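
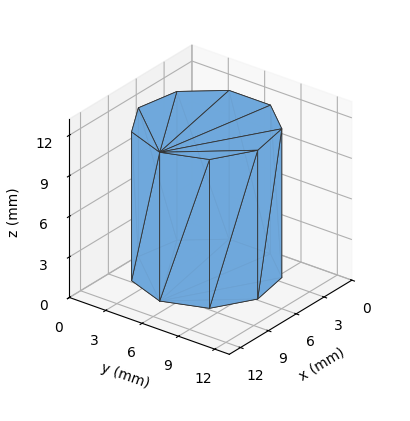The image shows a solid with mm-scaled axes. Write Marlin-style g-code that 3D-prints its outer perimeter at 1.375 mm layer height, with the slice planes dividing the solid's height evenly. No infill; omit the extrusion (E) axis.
Reading the render: the shape is a regular 9-sided prism (a cylinder approximated with 9 flat sides), circumscribed radius ≈ 5 mm, height ≈ 11 mm (dimensions read to the nearest mm from the axis ticks). For the g-code, the solid's height is divided into equal slices at the stated Δz and each level perimeter traced with G1 moves after a G0 lift.

; perimeter-only toolpath
G21 ; units = mm
G90 ; absolute positioning
G28 ; home
; layer 1
G0 Z1.375
G0 X10.000 Y5.000
G1 X8.830 Y8.214
G1 X5.868 Y9.924
G1 X2.500 Y9.330
G1 X0.302 Y6.710
G1 X0.302 Y3.290
G1 X2.500 Y0.670
G1 X5.868 Y0.076
G1 X8.830 Y1.786
G1 X10.000 Y5.000
; layer 2
G0 Z2.750
G0 X10.000 Y5.000
G1 X8.830 Y8.214
G1 X5.868 Y9.924
G1 X2.500 Y9.330
G1 X0.302 Y6.710
G1 X0.302 Y3.290
G1 X2.500 Y0.670
G1 X5.868 Y0.076
G1 X8.830 Y1.786
G1 X10.000 Y5.000
; layer 3
G0 Z4.125
G0 X10.000 Y5.000
G1 X8.830 Y8.214
G1 X5.868 Y9.924
G1 X2.500 Y9.330
G1 X0.302 Y6.710
G1 X0.302 Y3.290
G1 X2.500 Y0.670
G1 X5.868 Y0.076
G1 X8.830 Y1.786
G1 X10.000 Y5.000
; layer 4
G0 Z5.500
G0 X10.000 Y5.000
G1 X8.830 Y8.214
G1 X5.868 Y9.924
G1 X2.500 Y9.330
G1 X0.302 Y6.710
G1 X0.302 Y3.290
G1 X2.500 Y0.670
G1 X5.868 Y0.076
G1 X8.830 Y1.786
G1 X10.000 Y5.000
; layer 5
G0 Z6.875
G0 X10.000 Y5.000
G1 X8.830 Y8.214
G1 X5.868 Y9.924
G1 X2.500 Y9.330
G1 X0.302 Y6.710
G1 X0.302 Y3.290
G1 X2.500 Y0.670
G1 X5.868 Y0.076
G1 X8.830 Y1.786
G1 X10.000 Y5.000
; layer 6
G0 Z8.250
G0 X10.000 Y5.000
G1 X8.830 Y8.214
G1 X5.868 Y9.924
G1 X2.500 Y9.330
G1 X0.302 Y6.710
G1 X0.302 Y3.290
G1 X2.500 Y0.670
G1 X5.868 Y0.076
G1 X8.830 Y1.786
G1 X10.000 Y5.000
; layer 7
G0 Z9.625
G0 X10.000 Y5.000
G1 X8.830 Y8.214
G1 X5.868 Y9.924
G1 X2.500 Y9.330
G1 X0.302 Y6.710
G1 X0.302 Y3.290
G1 X2.500 Y0.670
G1 X5.868 Y0.076
G1 X8.830 Y1.786
G1 X10.000 Y5.000
; layer 8
G0 Z11.000
G0 X10.000 Y5.000
G1 X8.830 Y8.214
G1 X5.868 Y9.924
G1 X2.500 Y9.330
G1 X0.302 Y6.710
G1 X0.302 Y3.290
G1 X2.500 Y0.670
G1 X5.868 Y0.076
G1 X8.830 Y1.786
G1 X10.000 Y5.000
M2 ; end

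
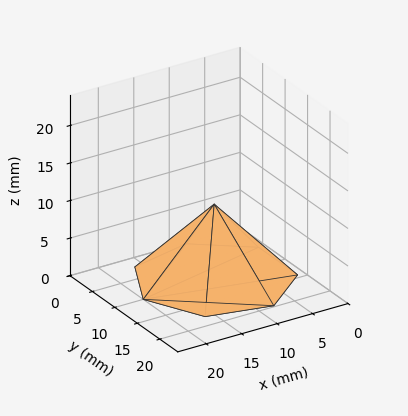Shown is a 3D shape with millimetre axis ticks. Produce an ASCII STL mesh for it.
Reading the render: the shape is a regular 7-sided pyramid, base circumscribed radius ≈ 10 mm, apex at z ≈ 10 mm (dimensions read to the nearest mm from the axis ticks). For the STL, each face is triangulated and given an outward normal.

solid part
  facet normal 0.0000 0.0000 -1.0000
    outer loop
      vertex 7.77 19.75 0.00
      vertex 16.23 17.82 0.00
      vertex 20.00 10.00 0.00
    endloop
  endfacet
  facet normal 0.0000 0.0000 -1.0000
    outer loop
      vertex 0.99 14.34 0.00
      vertex 7.77 19.75 0.00
      vertex 20.00 10.00 0.00
    endloop
  endfacet
  facet normal 0.0000 0.0000 -1.0000
    outer loop
      vertex 0.99 5.66 0.00
      vertex 0.99 14.34 0.00
      vertex 20.00 10.00 0.00
    endloop
  endfacet
  facet normal 0.0000 0.0000 -1.0000
    outer loop
      vertex 7.77 0.25 0.00
      vertex 0.99 5.66 0.00
      vertex 20.00 10.00 0.00
    endloop
  endfacet
  facet normal 0.0000 0.0000 -1.0000
    outer loop
      vertex 16.23 2.18 0.00
      vertex 7.77 0.25 0.00
      vertex 20.00 10.00 0.00
    endloop
  endfacet
  facet normal 0.6693 0.3227 0.6693
    outer loop
      vertex 20.00 10.00 0.00
      vertex 16.23 17.82 0.00
      vertex 10.00 10.00 10.00
    endloop
  endfacet
  facet normal 0.1652 0.7243 0.6694
    outer loop
      vertex 16.23 17.82 0.00
      vertex 7.77 19.75 0.00
      vertex 10.00 10.00 10.00
    endloop
  endfacet
  facet normal -0.4633 0.5807 0.6695
    outer loop
      vertex 7.77 19.75 0.00
      vertex 0.99 14.34 0.00
      vertex 10.00 10.00 10.00
    endloop
  endfacet
  facet normal -0.7429 0.0000 0.6694
    outer loop
      vertex 0.99 14.34 0.00
      vertex 0.99 5.66 0.00
      vertex 10.00 10.00 10.00
    endloop
  endfacet
  facet normal -0.4633 -0.5807 0.6695
    outer loop
      vertex 0.99 5.66 0.00
      vertex 7.77 0.25 0.00
      vertex 10.00 10.00 10.00
    endloop
  endfacet
  facet normal 0.1652 -0.7243 0.6694
    outer loop
      vertex 7.77 0.25 0.00
      vertex 16.23 2.18 0.00
      vertex 10.00 10.00 10.00
    endloop
  endfacet
  facet normal 0.6693 -0.3227 0.6693
    outer loop
      vertex 16.23 2.18 0.00
      vertex 20.00 10.00 0.00
      vertex 10.00 10.00 10.00
    endloop
  endfacet
endsolid part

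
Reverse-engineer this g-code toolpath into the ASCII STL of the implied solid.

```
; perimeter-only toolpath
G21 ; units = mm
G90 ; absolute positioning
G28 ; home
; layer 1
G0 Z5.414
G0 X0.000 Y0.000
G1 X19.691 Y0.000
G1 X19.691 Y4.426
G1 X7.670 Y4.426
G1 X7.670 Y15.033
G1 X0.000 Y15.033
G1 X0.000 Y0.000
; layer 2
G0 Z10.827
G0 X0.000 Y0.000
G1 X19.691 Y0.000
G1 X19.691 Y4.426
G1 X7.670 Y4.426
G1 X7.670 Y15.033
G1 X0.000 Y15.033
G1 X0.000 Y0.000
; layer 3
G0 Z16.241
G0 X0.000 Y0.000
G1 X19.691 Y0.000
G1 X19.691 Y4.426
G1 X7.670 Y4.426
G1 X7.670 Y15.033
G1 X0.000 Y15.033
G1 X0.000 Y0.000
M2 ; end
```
solid part
  facet normal 0.0000 0.0000 -1.0000
    outer loop
      vertex 19.691 4.426 0.000
      vertex 19.691 0.000 0.000
      vertex 0.000 0.000 0.000
    endloop
  endfacet
  facet normal 0.0000 0.0000 -1.0000
    outer loop
      vertex 7.670 4.426 0.000
      vertex 19.691 4.426 0.000
      vertex 0.000 0.000 0.000
    endloop
  endfacet
  facet normal 0.0000 0.0000 -1.0000
    outer loop
      vertex 7.670 15.033 0.000
      vertex 7.670 4.426 0.000
      vertex 0.000 0.000 0.000
    endloop
  endfacet
  facet normal 0.0000 0.0000 -1.0000
    outer loop
      vertex 0.000 15.033 0.000
      vertex 7.670 15.033 0.000
      vertex 0.000 0.000 0.000
    endloop
  endfacet
  facet normal 0.0000 0.0000 1.0000
    outer loop
      vertex 0.000 0.000 16.241
      vertex 19.691 0.000 16.241
      vertex 19.691 4.426 16.241
    endloop
  endfacet
  facet normal 0.0000 0.0000 1.0000
    outer loop
      vertex 0.000 0.000 16.241
      vertex 19.691 4.426 16.241
      vertex 7.670 4.426 16.241
    endloop
  endfacet
  facet normal 0.0000 0.0000 1.0000
    outer loop
      vertex 0.000 0.000 16.241
      vertex 7.670 4.426 16.241
      vertex 7.670 15.033 16.241
    endloop
  endfacet
  facet normal 0.0000 0.0000 1.0000
    outer loop
      vertex 0.000 0.000 16.241
      vertex 7.670 15.033 16.241
      vertex 0.000 15.033 16.241
    endloop
  endfacet
  facet normal 0.0000 -1.0000 0.0000
    outer loop
      vertex 0.000 0.000 0.000
      vertex 19.691 0.000 0.000
      vertex 19.691 0.000 16.241
    endloop
  endfacet
  facet normal 0.0000 -1.0000 0.0000
    outer loop
      vertex 0.000 0.000 0.000
      vertex 19.691 0.000 16.241
      vertex 0.000 0.000 16.241
    endloop
  endfacet
  facet normal 1.0000 0.0000 0.0000
    outer loop
      vertex 19.691 0.000 0.000
      vertex 19.691 4.426 0.000
      vertex 19.691 4.426 16.241
    endloop
  endfacet
  facet normal 1.0000 0.0000 0.0000
    outer loop
      vertex 19.691 0.000 0.000
      vertex 19.691 4.426 16.241
      vertex 19.691 0.000 16.241
    endloop
  endfacet
  facet normal 0.0000 1.0000 0.0000
    outer loop
      vertex 19.691 4.426 0.000
      vertex 7.670 4.426 0.000
      vertex 7.670 4.426 16.241
    endloop
  endfacet
  facet normal 0.0000 1.0000 0.0000
    outer loop
      vertex 19.691 4.426 0.000
      vertex 7.670 4.426 16.241
      vertex 19.691 4.426 16.241
    endloop
  endfacet
  facet normal 1.0000 0.0000 0.0000
    outer loop
      vertex 7.670 4.426 0.000
      vertex 7.670 15.033 0.000
      vertex 7.670 15.033 16.241
    endloop
  endfacet
  facet normal 1.0000 0.0000 0.0000
    outer loop
      vertex 7.670 4.426 0.000
      vertex 7.670 15.033 16.241
      vertex 7.670 4.426 16.241
    endloop
  endfacet
  facet normal 0.0000 1.0000 0.0000
    outer loop
      vertex 7.670 15.033 0.000
      vertex 0.000 15.033 0.000
      vertex 0.000 15.033 16.241
    endloop
  endfacet
  facet normal 0.0000 1.0000 0.0000
    outer loop
      vertex 7.670 15.033 0.000
      vertex 0.000 15.033 16.241
      vertex 7.670 15.033 16.241
    endloop
  endfacet
  facet normal -1.0000 0.0000 0.0000
    outer loop
      vertex 0.000 15.033 0.000
      vertex 0.000 0.000 0.000
      vertex 0.000 0.000 16.241
    endloop
  endfacet
  facet normal -1.0000 0.0000 0.0000
    outer loop
      vertex 0.000 15.033 0.000
      vertex 0.000 0.000 16.241
      vertex 0.000 15.033 16.241
    endloop
  endfacet
endsolid part

The G0 Z moves step by Δz≈5.414 mm. Every layer's G1 loop is the same polygon, so the solid is a straight extrusion of it from z=0 to z≈16.2. Closing with flat bottom and top caps and triangulating gives 20 facets — an L-shaped prism: outer 19.7 × 15 mm, arm thicknesses ≈ 4.43 mm (horizontal) and 7.67 mm (vertical), extruded 16.2 mm in z.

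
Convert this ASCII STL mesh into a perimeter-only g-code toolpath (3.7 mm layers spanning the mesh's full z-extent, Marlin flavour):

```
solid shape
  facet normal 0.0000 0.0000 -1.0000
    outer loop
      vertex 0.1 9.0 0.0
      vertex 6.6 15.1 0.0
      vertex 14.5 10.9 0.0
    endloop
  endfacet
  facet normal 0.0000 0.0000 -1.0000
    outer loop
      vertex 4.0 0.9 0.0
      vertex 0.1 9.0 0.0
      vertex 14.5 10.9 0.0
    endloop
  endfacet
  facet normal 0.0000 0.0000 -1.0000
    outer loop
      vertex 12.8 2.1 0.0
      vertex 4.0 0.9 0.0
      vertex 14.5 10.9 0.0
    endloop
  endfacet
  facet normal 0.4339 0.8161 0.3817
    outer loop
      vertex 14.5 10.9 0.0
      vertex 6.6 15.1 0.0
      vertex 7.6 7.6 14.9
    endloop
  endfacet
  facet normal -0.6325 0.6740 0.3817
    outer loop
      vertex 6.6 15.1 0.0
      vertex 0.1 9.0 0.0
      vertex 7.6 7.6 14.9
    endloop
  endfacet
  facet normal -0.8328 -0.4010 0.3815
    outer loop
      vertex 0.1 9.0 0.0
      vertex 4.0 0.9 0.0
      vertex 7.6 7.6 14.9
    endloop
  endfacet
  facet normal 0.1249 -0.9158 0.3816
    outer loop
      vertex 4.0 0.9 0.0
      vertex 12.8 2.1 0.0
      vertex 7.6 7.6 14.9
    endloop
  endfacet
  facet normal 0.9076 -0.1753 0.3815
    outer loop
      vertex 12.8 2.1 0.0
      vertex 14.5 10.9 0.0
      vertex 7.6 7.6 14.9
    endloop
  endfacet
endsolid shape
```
; perimeter-only toolpath
G21 ; units = mm
G90 ; absolute positioning
G28 ; home
; layer 1
G0 Z3.7
G0 X12.8 Y10.1
G1 X6.8 Y13.2
G1 X2.0 Y8.7
G1 X4.9 Y2.6
G1 X11.5 Y3.5
G1 X12.8 Y10.1
; layer 2
G0 Z7.5
G0 X11.1 Y9.2
G1 X7.1 Y11.3
G1 X3.8 Y8.3
G1 X5.8 Y4.2
G1 X10.2 Y4.8
G1 X11.1 Y9.2
; layer 3
G0 Z11.2
G0 X9.3 Y8.4
G1 X7.3 Y9.5
G1 X5.7 Y7.9
G1 X6.7 Y5.9
G1 X8.9 Y6.2
G1 X9.3 Y8.4
M2 ; end

The solid is a regular 5-sided pyramid, base circumscribed radius ≈ 7.6 mm, apex at z ≈ 14.9 mm. Slicing at Δz = 3.7 mm — 4 equal slices spanning the solid's height, so layer i sits at z = i·h/4 — gives 3 non-empty perimeters. Each is a 5-segment closed polygon; G0 lifts to the layer z and rapids to the start vertex, then G1 traces the edges. The cross-section shrinks linearly with z (the slice at the apex is degenerate and omitted).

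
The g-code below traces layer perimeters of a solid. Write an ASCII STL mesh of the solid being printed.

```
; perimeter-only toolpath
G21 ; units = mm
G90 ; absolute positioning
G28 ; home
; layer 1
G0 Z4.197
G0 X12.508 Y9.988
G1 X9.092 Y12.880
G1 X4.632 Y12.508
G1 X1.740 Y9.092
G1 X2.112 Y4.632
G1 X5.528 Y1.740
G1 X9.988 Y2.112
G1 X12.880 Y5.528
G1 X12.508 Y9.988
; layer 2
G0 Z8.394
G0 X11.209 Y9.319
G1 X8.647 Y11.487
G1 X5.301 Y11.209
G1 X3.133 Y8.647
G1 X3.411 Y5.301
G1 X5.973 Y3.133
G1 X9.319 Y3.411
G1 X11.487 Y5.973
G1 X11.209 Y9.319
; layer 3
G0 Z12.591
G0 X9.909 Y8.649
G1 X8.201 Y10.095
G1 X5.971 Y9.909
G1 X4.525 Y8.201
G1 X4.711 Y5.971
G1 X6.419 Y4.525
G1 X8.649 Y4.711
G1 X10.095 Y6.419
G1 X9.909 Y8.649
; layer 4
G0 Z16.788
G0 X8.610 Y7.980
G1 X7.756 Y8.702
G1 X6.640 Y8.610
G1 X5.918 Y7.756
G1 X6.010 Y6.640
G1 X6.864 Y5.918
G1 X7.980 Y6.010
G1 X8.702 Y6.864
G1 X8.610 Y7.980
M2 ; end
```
solid part
  facet normal 0.0000 0.0000 -1.0000
    outer loop
      vertex 3.962 13.808 0.000
      vertex 9.538 14.272 0.000
      vertex 13.808 10.658 0.000
    endloop
  endfacet
  facet normal 0.0000 0.0000 -1.0000
    outer loop
      vertex 0.348 9.538 0.000
      vertex 3.962 13.808 0.000
      vertex 13.808 10.658 0.000
    endloop
  endfacet
  facet normal 0.0000 0.0000 -1.0000
    outer loop
      vertex 0.812 3.962 0.000
      vertex 0.348 9.538 0.000
      vertex 13.808 10.658 0.000
    endloop
  endfacet
  facet normal 0.0000 0.0000 -1.0000
    outer loop
      vertex 5.082 0.348 0.000
      vertex 0.812 3.962 0.000
      vertex 13.808 10.658 0.000
    endloop
  endfacet
  facet normal 0.0000 0.0000 -1.0000
    outer loop
      vertex 10.658 0.812 0.000
      vertex 5.082 0.348 0.000
      vertex 13.808 10.658 0.000
    endloop
  endfacet
  facet normal 0.0000 0.0000 -1.0000
    outer loop
      vertex 14.272 5.082 0.000
      vertex 10.658 0.812 0.000
      vertex 13.808 10.658 0.000
    endloop
  endfacet
  facet normal 0.6150 0.7266 0.3064
    outer loop
      vertex 13.808 10.658 0.000
      vertex 9.538 14.272 0.000
      vertex 7.310 7.310 20.985
    endloop
  endfacet
  facet normal -0.0789 0.9486 0.3063
    outer loop
      vertex 9.538 14.272 0.000
      vertex 3.962 13.808 0.000
      vertex 7.310 7.310 20.985
    endloop
  endfacet
  facet normal -0.7266 0.6150 0.3064
    outer loop
      vertex 3.962 13.808 0.000
      vertex 0.348 9.538 0.000
      vertex 7.310 7.310 20.985
    endloop
  endfacet
  facet normal -0.9486 -0.0789 0.3063
    outer loop
      vertex 0.348 9.538 0.000
      vertex 0.812 3.962 0.000
      vertex 7.310 7.310 20.985
    endloop
  endfacet
  facet normal -0.6150 -0.7266 0.3064
    outer loop
      vertex 0.812 3.962 0.000
      vertex 5.082 0.348 0.000
      vertex 7.310 7.310 20.985
    endloop
  endfacet
  facet normal 0.0789 -0.9486 0.3063
    outer loop
      vertex 5.082 0.348 0.000
      vertex 10.658 0.812 0.000
      vertex 7.310 7.310 20.985
    endloop
  endfacet
  facet normal 0.7266 -0.6150 0.3064
    outer loop
      vertex 10.658 0.812 0.000
      vertex 14.272 5.082 0.000
      vertex 7.310 7.310 20.985
    endloop
  endfacet
  facet normal 0.9486 0.0789 0.3063
    outer loop
      vertex 14.272 5.082 0.000
      vertex 13.808 10.658 0.000
      vertex 7.310 7.310 20.985
    endloop
  endfacet
endsolid part

The G0 Z moves step by Δz≈4.197 mm. The G1 loops shrink linearly with z, so the solid tapers from its base footprint up to z≈21. Closing with a flat bottom cap and the tapered top and triangulating gives 14 facets — a regular 8-sided pyramid, base circumscribed radius ≈ 7.31 mm, apex at z ≈ 21 mm.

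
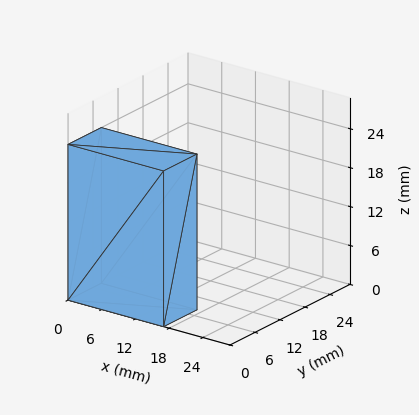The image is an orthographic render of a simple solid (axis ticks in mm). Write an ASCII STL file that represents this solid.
Reading the render: the shape is a rectangular box, roughly 17 × 8 mm footprint and 24 mm tall (dimensions read to the nearest mm from the axis ticks). For the STL, each face is triangulated and given an outward normal.

solid part
  facet normal 0.0000 0.0000 -1.0000
    outer loop
      vertex 17.00 8.00 0.00
      vertex 17.00 0.00 0.00
      vertex 0.00 0.00 0.00
    endloop
  endfacet
  facet normal 0.0000 0.0000 -1.0000
    outer loop
      vertex 0.00 8.00 0.00
      vertex 17.00 8.00 0.00
      vertex 0.00 0.00 0.00
    endloop
  endfacet
  facet normal 0.0000 0.0000 1.0000
    outer loop
      vertex 0.00 0.00 24.00
      vertex 17.00 0.00 24.00
      vertex 17.00 8.00 24.00
    endloop
  endfacet
  facet normal 0.0000 0.0000 1.0000
    outer loop
      vertex 0.00 0.00 24.00
      vertex 17.00 8.00 24.00
      vertex 0.00 8.00 24.00
    endloop
  endfacet
  facet normal 0.0000 -1.0000 0.0000
    outer loop
      vertex 0.00 0.00 0.00
      vertex 17.00 0.00 0.00
      vertex 17.00 0.00 24.00
    endloop
  endfacet
  facet normal 0.0000 -1.0000 0.0000
    outer loop
      vertex 0.00 0.00 0.00
      vertex 17.00 0.00 24.00
      vertex 0.00 0.00 24.00
    endloop
  endfacet
  facet normal 0.0000 1.0000 0.0000
    outer loop
      vertex 17.00 8.00 24.00
      vertex 17.00 8.00 0.00
      vertex 0.00 8.00 0.00
    endloop
  endfacet
  facet normal 0.0000 1.0000 0.0000
    outer loop
      vertex 0.00 8.00 24.00
      vertex 17.00 8.00 24.00
      vertex 0.00 8.00 0.00
    endloop
  endfacet
  facet normal -1.0000 0.0000 0.0000
    outer loop
      vertex 0.00 8.00 24.00
      vertex 0.00 8.00 0.00
      vertex 0.00 0.00 0.00
    endloop
  endfacet
  facet normal -1.0000 0.0000 0.0000
    outer loop
      vertex 0.00 0.00 24.00
      vertex 0.00 8.00 24.00
      vertex 0.00 0.00 0.00
    endloop
  endfacet
  facet normal 1.0000 0.0000 0.0000
    outer loop
      vertex 17.00 0.00 0.00
      vertex 17.00 8.00 0.00
      vertex 17.00 8.00 24.00
    endloop
  endfacet
  facet normal 1.0000 0.0000 0.0000
    outer loop
      vertex 17.00 0.00 0.00
      vertex 17.00 8.00 24.00
      vertex 17.00 0.00 24.00
    endloop
  endfacet
endsolid part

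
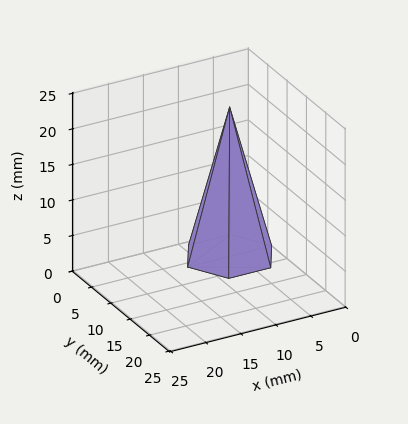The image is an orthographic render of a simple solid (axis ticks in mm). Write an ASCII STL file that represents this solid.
Reading the render: the shape is a regular 6-sided pyramid, base circumscribed radius ≈ 6 mm, apex at z ≈ 21 mm (dimensions read to the nearest mm from the axis ticks). For the STL, each face is triangulated and given an outward normal.

solid part
  facet normal 0.0000 0.0000 -1.0000
    outer loop
      vertex 3.000 11.196 0.000
      vertex 9.000 11.196 0.000
      vertex 12.000 6.000 0.000
    endloop
  endfacet
  facet normal 0.0000 0.0000 -1.0000
    outer loop
      vertex 0.000 6.000 0.000
      vertex 3.000 11.196 0.000
      vertex 12.000 6.000 0.000
    endloop
  endfacet
  facet normal 0.0000 0.0000 -1.0000
    outer loop
      vertex 3.000 0.804 0.000
      vertex 0.000 6.000 0.000
      vertex 12.000 6.000 0.000
    endloop
  endfacet
  facet normal 0.0000 0.0000 -1.0000
    outer loop
      vertex 9.000 0.804 0.000
      vertex 3.000 0.804 0.000
      vertex 12.000 6.000 0.000
    endloop
  endfacet
  facet normal 0.8407 0.4854 0.2402
    outer loop
      vertex 12.000 6.000 0.000
      vertex 9.000 11.196 0.000
      vertex 6.000 6.000 21.000
    endloop
  endfacet
  facet normal 0.0000 0.9707 0.2402
    outer loop
      vertex 9.000 11.196 0.000
      vertex 3.000 11.196 0.000
      vertex 6.000 6.000 21.000
    endloop
  endfacet
  facet normal -0.8407 0.4854 0.2402
    outer loop
      vertex 3.000 11.196 0.000
      vertex 0.000 6.000 0.000
      vertex 6.000 6.000 21.000
    endloop
  endfacet
  facet normal -0.8407 -0.4854 0.2402
    outer loop
      vertex 0.000 6.000 0.000
      vertex 3.000 0.804 0.000
      vertex 6.000 6.000 21.000
    endloop
  endfacet
  facet normal 0.0000 -0.9707 0.2402
    outer loop
      vertex 3.000 0.804 0.000
      vertex 9.000 0.804 0.000
      vertex 6.000 6.000 21.000
    endloop
  endfacet
  facet normal 0.8407 -0.4854 0.2402
    outer loop
      vertex 9.000 0.804 0.000
      vertex 12.000 6.000 0.000
      vertex 6.000 6.000 21.000
    endloop
  endfacet
endsolid part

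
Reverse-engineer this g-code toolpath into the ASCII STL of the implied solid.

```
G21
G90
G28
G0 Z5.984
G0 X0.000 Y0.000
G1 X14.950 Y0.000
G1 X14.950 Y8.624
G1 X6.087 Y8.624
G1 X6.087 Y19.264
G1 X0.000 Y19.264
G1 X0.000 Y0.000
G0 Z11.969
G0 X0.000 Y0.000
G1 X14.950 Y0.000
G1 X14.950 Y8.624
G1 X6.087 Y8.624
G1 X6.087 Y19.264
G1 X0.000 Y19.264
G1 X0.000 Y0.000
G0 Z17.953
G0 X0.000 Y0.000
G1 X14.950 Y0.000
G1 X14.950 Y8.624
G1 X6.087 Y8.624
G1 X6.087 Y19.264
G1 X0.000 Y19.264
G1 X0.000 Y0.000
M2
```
solid part
  facet normal 0.0000 0.0000 -1.0000
    outer loop
      vertex 14.950 8.624 0.000
      vertex 14.950 0.000 0.000
      vertex 0.000 0.000 0.000
    endloop
  endfacet
  facet normal 0.0000 0.0000 -1.0000
    outer loop
      vertex 6.087 8.624 0.000
      vertex 14.950 8.624 0.000
      vertex 0.000 0.000 0.000
    endloop
  endfacet
  facet normal 0.0000 0.0000 -1.0000
    outer loop
      vertex 6.087 19.264 0.000
      vertex 6.087 8.624 0.000
      vertex 0.000 0.000 0.000
    endloop
  endfacet
  facet normal 0.0000 0.0000 -1.0000
    outer loop
      vertex 0.000 19.264 0.000
      vertex 6.087 19.264 0.000
      vertex 0.000 0.000 0.000
    endloop
  endfacet
  facet normal 0.0000 0.0000 1.0000
    outer loop
      vertex 0.000 0.000 17.953
      vertex 14.950 0.000 17.953
      vertex 14.950 8.624 17.953
    endloop
  endfacet
  facet normal 0.0000 0.0000 1.0000
    outer loop
      vertex 0.000 0.000 17.953
      vertex 14.950 8.624 17.953
      vertex 6.087 8.624 17.953
    endloop
  endfacet
  facet normal 0.0000 0.0000 1.0000
    outer loop
      vertex 0.000 0.000 17.953
      vertex 6.087 8.624 17.953
      vertex 6.087 19.264 17.953
    endloop
  endfacet
  facet normal 0.0000 0.0000 1.0000
    outer loop
      vertex 0.000 0.000 17.953
      vertex 6.087 19.264 17.953
      vertex 0.000 19.264 17.953
    endloop
  endfacet
  facet normal 0.0000 -1.0000 0.0000
    outer loop
      vertex 0.000 0.000 0.000
      vertex 14.950 0.000 0.000
      vertex 14.950 0.000 17.953
    endloop
  endfacet
  facet normal 0.0000 -1.0000 0.0000
    outer loop
      vertex 0.000 0.000 0.000
      vertex 14.950 0.000 17.953
      vertex 0.000 0.000 17.953
    endloop
  endfacet
  facet normal 1.0000 0.0000 0.0000
    outer loop
      vertex 14.950 0.000 0.000
      vertex 14.950 8.624 0.000
      vertex 14.950 8.624 17.953
    endloop
  endfacet
  facet normal 1.0000 0.0000 0.0000
    outer loop
      vertex 14.950 0.000 0.000
      vertex 14.950 8.624 17.953
      vertex 14.950 0.000 17.953
    endloop
  endfacet
  facet normal 0.0000 1.0000 0.0000
    outer loop
      vertex 14.950 8.624 0.000
      vertex 6.087 8.624 0.000
      vertex 6.087 8.624 17.953
    endloop
  endfacet
  facet normal 0.0000 1.0000 0.0000
    outer loop
      vertex 14.950 8.624 0.000
      vertex 6.087 8.624 17.953
      vertex 14.950 8.624 17.953
    endloop
  endfacet
  facet normal 1.0000 0.0000 0.0000
    outer loop
      vertex 6.087 8.624 0.000
      vertex 6.087 19.264 0.000
      vertex 6.087 19.264 17.953
    endloop
  endfacet
  facet normal 1.0000 0.0000 0.0000
    outer loop
      vertex 6.087 8.624 0.000
      vertex 6.087 19.264 17.953
      vertex 6.087 8.624 17.953
    endloop
  endfacet
  facet normal 0.0000 1.0000 0.0000
    outer loop
      vertex 6.087 19.264 0.000
      vertex 0.000 19.264 0.000
      vertex 0.000 19.264 17.953
    endloop
  endfacet
  facet normal 0.0000 1.0000 0.0000
    outer loop
      vertex 6.087 19.264 0.000
      vertex 0.000 19.264 17.953
      vertex 6.087 19.264 17.953
    endloop
  endfacet
  facet normal -1.0000 0.0000 0.0000
    outer loop
      vertex 0.000 19.264 0.000
      vertex 0.000 0.000 0.000
      vertex 0.000 0.000 17.953
    endloop
  endfacet
  facet normal -1.0000 0.0000 0.0000
    outer loop
      vertex 0.000 19.264 0.000
      vertex 0.000 0.000 17.953
      vertex 0.000 19.264 17.953
    endloop
  endfacet
endsolid part

The G0 Z moves step by Δz≈5.984 mm. Every layer's G1 loop is the same polygon, so the solid is a straight extrusion of it from z=0 to z≈18. Closing with flat bottom and top caps and triangulating gives 20 facets — an L-shaped prism: outer 14.9 × 19.3 mm, arm thicknesses ≈ 8.62 mm (horizontal) and 6.09 mm (vertical), extruded 18 mm in z.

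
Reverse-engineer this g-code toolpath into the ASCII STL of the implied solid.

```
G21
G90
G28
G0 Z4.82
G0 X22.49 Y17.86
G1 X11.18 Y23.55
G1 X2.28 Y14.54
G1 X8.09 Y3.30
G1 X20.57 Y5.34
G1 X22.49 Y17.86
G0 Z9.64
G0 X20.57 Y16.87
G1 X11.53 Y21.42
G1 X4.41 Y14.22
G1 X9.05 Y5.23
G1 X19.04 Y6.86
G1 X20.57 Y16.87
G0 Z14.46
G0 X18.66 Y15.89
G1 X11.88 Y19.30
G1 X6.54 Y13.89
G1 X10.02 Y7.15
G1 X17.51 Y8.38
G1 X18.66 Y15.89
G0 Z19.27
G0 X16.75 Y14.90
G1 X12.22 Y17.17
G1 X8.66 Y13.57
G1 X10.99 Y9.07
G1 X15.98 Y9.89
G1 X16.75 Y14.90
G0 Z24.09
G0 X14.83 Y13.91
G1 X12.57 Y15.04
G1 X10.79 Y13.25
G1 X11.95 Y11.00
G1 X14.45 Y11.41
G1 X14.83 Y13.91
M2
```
solid part
  facet normal 0.0000 0.0000 -1.0000
    outer loop
      vertex 0.15 14.87 0.00
      vertex 10.83 25.67 0.00
      vertex 24.40 18.85 0.00
    endloop
  endfacet
  facet normal 0.0000 0.0000 -1.0000
    outer loop
      vertex 7.12 1.38 0.00
      vertex 0.15 14.87 0.00
      vertex 24.40 18.85 0.00
    endloop
  endfacet
  facet normal 0.0000 0.0000 -1.0000
    outer loop
      vertex 22.10 3.83 0.00
      vertex 7.12 1.38 0.00
      vertex 24.40 18.85 0.00
    endloop
  endfacet
  facet normal 0.4223 0.8403 0.3400
    outer loop
      vertex 24.40 18.85 0.00
      vertex 10.83 25.67 0.00
      vertex 12.92 12.92 28.91
    endloop
  endfacet
  facet normal -0.6687 0.6613 0.3400
    outer loop
      vertex 10.83 25.67 0.00
      vertex 0.15 14.87 0.00
      vertex 12.92 12.92 28.91
    endloop
  endfacet
  facet normal -0.8355 -0.4317 0.3399
    outer loop
      vertex 0.15 14.87 0.00
      vertex 7.12 1.38 0.00
      vertex 12.92 12.92 28.91
    endloop
  endfacet
  facet normal 0.1518 -0.9281 0.3400
    outer loop
      vertex 7.12 1.38 0.00
      vertex 22.10 3.83 0.00
      vertex 12.92 12.92 28.91
    endloop
  endfacet
  facet normal 0.9296 -0.1424 0.3399
    outer loop
      vertex 22.10 3.83 0.00
      vertex 24.40 18.85 0.00
      vertex 12.92 12.92 28.91
    endloop
  endfacet
endsolid part

The G0 Z moves step by Δz≈4.82 mm. The G1 loops shrink linearly with z, so the solid tapers from its base footprint up to z≈28.9. Closing with a flat bottom cap and the tapered top and triangulating gives 8 facets — a regular 5-sided pyramid, base circumscribed radius ≈ 12.9 mm, apex at z ≈ 28.9 mm.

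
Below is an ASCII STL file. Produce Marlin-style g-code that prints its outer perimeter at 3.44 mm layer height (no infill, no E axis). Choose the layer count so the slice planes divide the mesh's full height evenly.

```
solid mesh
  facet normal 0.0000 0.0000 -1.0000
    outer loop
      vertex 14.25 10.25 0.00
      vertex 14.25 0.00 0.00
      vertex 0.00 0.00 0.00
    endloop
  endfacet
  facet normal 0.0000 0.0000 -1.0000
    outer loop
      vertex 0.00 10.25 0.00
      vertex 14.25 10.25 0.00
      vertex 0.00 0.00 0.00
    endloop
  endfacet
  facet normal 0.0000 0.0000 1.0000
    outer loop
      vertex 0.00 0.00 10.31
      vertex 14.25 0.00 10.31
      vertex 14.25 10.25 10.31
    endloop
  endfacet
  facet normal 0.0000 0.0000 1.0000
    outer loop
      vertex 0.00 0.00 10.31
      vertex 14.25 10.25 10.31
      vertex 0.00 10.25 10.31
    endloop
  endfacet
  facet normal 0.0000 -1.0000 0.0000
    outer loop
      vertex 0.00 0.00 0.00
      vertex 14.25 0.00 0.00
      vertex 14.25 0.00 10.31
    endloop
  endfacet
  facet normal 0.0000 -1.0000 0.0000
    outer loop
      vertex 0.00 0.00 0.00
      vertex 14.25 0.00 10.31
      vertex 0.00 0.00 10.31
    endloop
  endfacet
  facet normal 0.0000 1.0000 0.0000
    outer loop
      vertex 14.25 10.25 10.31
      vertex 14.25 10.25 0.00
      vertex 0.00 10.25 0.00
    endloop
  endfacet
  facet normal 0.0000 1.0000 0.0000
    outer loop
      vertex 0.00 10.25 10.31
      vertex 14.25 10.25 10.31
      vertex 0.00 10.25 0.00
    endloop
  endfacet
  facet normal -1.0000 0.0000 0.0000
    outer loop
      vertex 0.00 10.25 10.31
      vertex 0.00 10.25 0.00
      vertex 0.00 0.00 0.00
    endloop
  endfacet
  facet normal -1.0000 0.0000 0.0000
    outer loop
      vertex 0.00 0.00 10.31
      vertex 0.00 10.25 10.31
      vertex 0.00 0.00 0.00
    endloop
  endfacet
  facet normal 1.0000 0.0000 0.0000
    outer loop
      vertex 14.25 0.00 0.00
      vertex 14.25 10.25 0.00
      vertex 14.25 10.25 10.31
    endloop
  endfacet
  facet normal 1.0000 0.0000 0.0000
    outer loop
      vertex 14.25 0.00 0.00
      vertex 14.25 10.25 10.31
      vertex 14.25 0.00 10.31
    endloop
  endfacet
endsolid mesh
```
; perimeter-only toolpath
G21 ; units = mm
G90 ; absolute positioning
G28 ; home
; layer 1
G0 Z3.44
G0 X0.00 Y0.00
G1 X14.25 Y0.00
G1 X14.25 Y10.25
G1 X0.00 Y10.25
G1 X0.00 Y0.00
; layer 2
G0 Z6.87
G0 X0.00 Y0.00
G1 X14.25 Y0.00
G1 X14.25 Y10.25
G1 X0.00 Y10.25
G1 X0.00 Y0.00
; layer 3
G0 Z10.31
G0 X0.00 Y0.00
G1 X14.25 Y0.00
G1 X14.25 Y10.25
G1 X0.00 Y10.25
G1 X0.00 Y0.00
M2 ; end

The solid is a rectangular box, roughly 14.2 × 10.2 mm footprint and 10.3 mm tall. Slicing at Δz = 3.44 mm — 3 equal slices spanning the solid's height, so layer i sits at z = i·h/3 — gives 3 non-empty perimeters. Each is a 4-segment closed polygon; G0 lifts to the layer z and rapids to the start vertex, then G1 traces the edges.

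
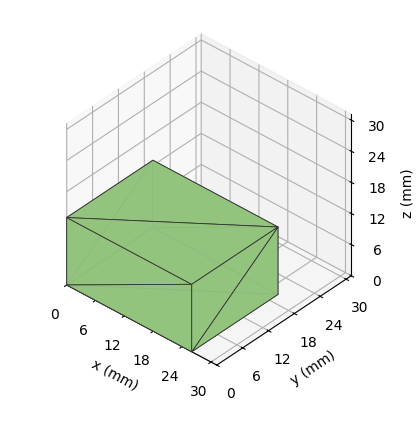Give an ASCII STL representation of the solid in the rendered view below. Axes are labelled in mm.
Reading the render: the shape is a rectangular box, roughly 26 × 20 mm footprint and 13 mm tall (dimensions read to the nearest mm from the axis ticks). For the STL, each face is triangulated and given an outward normal.

solid part
  facet normal 0.0000 0.0000 -1.0000
    outer loop
      vertex 26.0 20.0 0.0
      vertex 26.0 0.0 0.0
      vertex 0.0 0.0 0.0
    endloop
  endfacet
  facet normal 0.0000 0.0000 -1.0000
    outer loop
      vertex 0.0 20.0 0.0
      vertex 26.0 20.0 0.0
      vertex 0.0 0.0 0.0
    endloop
  endfacet
  facet normal 0.0000 0.0000 1.0000
    outer loop
      vertex 0.0 0.0 13.0
      vertex 26.0 0.0 13.0
      vertex 26.0 20.0 13.0
    endloop
  endfacet
  facet normal 0.0000 0.0000 1.0000
    outer loop
      vertex 0.0 0.0 13.0
      vertex 26.0 20.0 13.0
      vertex 0.0 20.0 13.0
    endloop
  endfacet
  facet normal 0.0000 -1.0000 0.0000
    outer loop
      vertex 0.0 0.0 0.0
      vertex 26.0 0.0 0.0
      vertex 26.0 0.0 13.0
    endloop
  endfacet
  facet normal 0.0000 -1.0000 0.0000
    outer loop
      vertex 0.0 0.0 0.0
      vertex 26.0 0.0 13.0
      vertex 0.0 0.0 13.0
    endloop
  endfacet
  facet normal 0.0000 1.0000 0.0000
    outer loop
      vertex 26.0 20.0 13.0
      vertex 26.0 20.0 0.0
      vertex 0.0 20.0 0.0
    endloop
  endfacet
  facet normal 0.0000 1.0000 0.0000
    outer loop
      vertex 0.0 20.0 13.0
      vertex 26.0 20.0 13.0
      vertex 0.0 20.0 0.0
    endloop
  endfacet
  facet normal -1.0000 0.0000 0.0000
    outer loop
      vertex 0.0 20.0 13.0
      vertex 0.0 20.0 0.0
      vertex 0.0 0.0 0.0
    endloop
  endfacet
  facet normal -1.0000 0.0000 0.0000
    outer loop
      vertex 0.0 0.0 13.0
      vertex 0.0 20.0 13.0
      vertex 0.0 0.0 0.0
    endloop
  endfacet
  facet normal 1.0000 0.0000 0.0000
    outer loop
      vertex 26.0 0.0 0.0
      vertex 26.0 20.0 0.0
      vertex 26.0 20.0 13.0
    endloop
  endfacet
  facet normal 1.0000 0.0000 0.0000
    outer loop
      vertex 26.0 0.0 0.0
      vertex 26.0 20.0 13.0
      vertex 26.0 0.0 13.0
    endloop
  endfacet
endsolid part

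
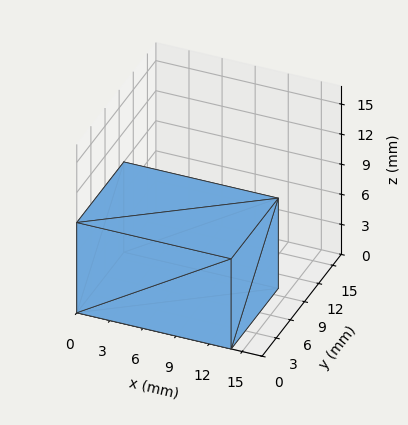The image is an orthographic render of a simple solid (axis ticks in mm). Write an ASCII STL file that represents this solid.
Reading the render: the shape is a rectangular box, roughly 14 × 10 mm footprint and 9 mm tall (dimensions read to the nearest mm from the axis ticks). For the STL, each face is triangulated and given an outward normal.

solid part
  facet normal 0.0000 0.0000 -1.0000
    outer loop
      vertex 14.000 10.000 0.000
      vertex 14.000 0.000 0.000
      vertex 0.000 0.000 0.000
    endloop
  endfacet
  facet normal 0.0000 0.0000 -1.0000
    outer loop
      vertex 0.000 10.000 0.000
      vertex 14.000 10.000 0.000
      vertex 0.000 0.000 0.000
    endloop
  endfacet
  facet normal 0.0000 0.0000 1.0000
    outer loop
      vertex 0.000 0.000 9.000
      vertex 14.000 0.000 9.000
      vertex 14.000 10.000 9.000
    endloop
  endfacet
  facet normal 0.0000 0.0000 1.0000
    outer loop
      vertex 0.000 0.000 9.000
      vertex 14.000 10.000 9.000
      vertex 0.000 10.000 9.000
    endloop
  endfacet
  facet normal 0.0000 -1.0000 0.0000
    outer loop
      vertex 0.000 0.000 0.000
      vertex 14.000 0.000 0.000
      vertex 14.000 0.000 9.000
    endloop
  endfacet
  facet normal 0.0000 -1.0000 0.0000
    outer loop
      vertex 0.000 0.000 0.000
      vertex 14.000 0.000 9.000
      vertex 0.000 0.000 9.000
    endloop
  endfacet
  facet normal 0.0000 1.0000 0.0000
    outer loop
      vertex 14.000 10.000 9.000
      vertex 14.000 10.000 0.000
      vertex 0.000 10.000 0.000
    endloop
  endfacet
  facet normal 0.0000 1.0000 0.0000
    outer loop
      vertex 0.000 10.000 9.000
      vertex 14.000 10.000 9.000
      vertex 0.000 10.000 0.000
    endloop
  endfacet
  facet normal -1.0000 0.0000 0.0000
    outer loop
      vertex 0.000 10.000 9.000
      vertex 0.000 10.000 0.000
      vertex 0.000 0.000 0.000
    endloop
  endfacet
  facet normal -1.0000 0.0000 0.0000
    outer loop
      vertex 0.000 0.000 9.000
      vertex 0.000 10.000 9.000
      vertex 0.000 0.000 0.000
    endloop
  endfacet
  facet normal 1.0000 0.0000 0.0000
    outer loop
      vertex 14.000 0.000 0.000
      vertex 14.000 10.000 0.000
      vertex 14.000 10.000 9.000
    endloop
  endfacet
  facet normal 1.0000 0.0000 0.0000
    outer loop
      vertex 14.000 0.000 0.000
      vertex 14.000 10.000 9.000
      vertex 14.000 0.000 9.000
    endloop
  endfacet
endsolid part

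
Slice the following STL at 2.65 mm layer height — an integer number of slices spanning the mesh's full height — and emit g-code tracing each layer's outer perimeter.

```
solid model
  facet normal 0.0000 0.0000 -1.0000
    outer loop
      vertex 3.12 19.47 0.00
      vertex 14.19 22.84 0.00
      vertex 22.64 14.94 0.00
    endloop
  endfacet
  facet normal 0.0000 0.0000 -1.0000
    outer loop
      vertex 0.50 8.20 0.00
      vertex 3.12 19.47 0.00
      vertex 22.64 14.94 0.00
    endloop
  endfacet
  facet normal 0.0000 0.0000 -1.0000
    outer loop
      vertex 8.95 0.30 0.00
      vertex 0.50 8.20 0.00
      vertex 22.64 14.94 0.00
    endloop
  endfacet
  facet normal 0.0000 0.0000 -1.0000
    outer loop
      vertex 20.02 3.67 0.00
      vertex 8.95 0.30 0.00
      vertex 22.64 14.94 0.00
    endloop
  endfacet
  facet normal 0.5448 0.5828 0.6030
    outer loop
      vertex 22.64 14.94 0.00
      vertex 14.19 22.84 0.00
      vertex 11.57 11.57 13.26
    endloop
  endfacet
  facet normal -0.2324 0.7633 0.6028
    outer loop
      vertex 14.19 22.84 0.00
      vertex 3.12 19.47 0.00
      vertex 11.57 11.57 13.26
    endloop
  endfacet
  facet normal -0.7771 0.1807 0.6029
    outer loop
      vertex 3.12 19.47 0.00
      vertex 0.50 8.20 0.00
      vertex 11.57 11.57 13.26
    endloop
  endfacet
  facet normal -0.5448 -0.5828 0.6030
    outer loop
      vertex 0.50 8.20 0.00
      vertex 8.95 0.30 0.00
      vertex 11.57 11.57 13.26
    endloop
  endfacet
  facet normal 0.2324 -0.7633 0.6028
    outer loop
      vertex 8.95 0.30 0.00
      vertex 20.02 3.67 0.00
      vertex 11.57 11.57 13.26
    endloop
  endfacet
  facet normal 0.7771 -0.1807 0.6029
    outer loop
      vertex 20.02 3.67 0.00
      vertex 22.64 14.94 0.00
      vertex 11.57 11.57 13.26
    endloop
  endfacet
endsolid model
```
; perimeter-only toolpath
G21 ; units = mm
G90 ; absolute positioning
G28 ; home
; layer 1
G0 Z2.65
G0 X20.43 Y14.27
G1 X13.67 Y20.59
G1 X4.81 Y17.89
G1 X2.71 Y8.87
G1 X9.47 Y2.55
G1 X18.33 Y5.25
G1 X20.43 Y14.27
; layer 2
G0 Z5.30
G0 X18.21 Y13.59
G1 X13.14 Y18.33
G1 X6.50 Y16.31
G1 X4.93 Y9.55
G1 X10.00 Y4.81
G1 X16.64 Y6.83
G1 X18.21 Y13.59
; layer 3
G0 Z7.96
G0 X16.00 Y12.92
G1 X12.62 Y16.08
G1 X8.19 Y14.73
G1 X7.14 Y10.22
G1 X10.52 Y7.06
G1 X14.95 Y8.41
G1 X16.00 Y12.92
; layer 4
G0 Z10.61
G0 X13.78 Y12.24
G1 X12.09 Y13.82
G1 X9.88 Y13.15
G1 X9.36 Y10.90
G1 X11.05 Y9.32
G1 X13.26 Y9.99
G1 X13.78 Y12.24
M2 ; end

The solid is a regular 6-sided pyramid, base circumscribed radius ≈ 11.6 mm, apex at z ≈ 13.3 mm. Slicing at Δz = 2.65 mm — 5 equal slices spanning the solid's height, so layer i sits at z = i·h/5 — gives 4 non-empty perimeters. Each is a 6-segment closed polygon; G0 lifts to the layer z and rapids to the start vertex, then G1 traces the edges. The cross-section shrinks linearly with z (the slice at the apex is degenerate and omitted).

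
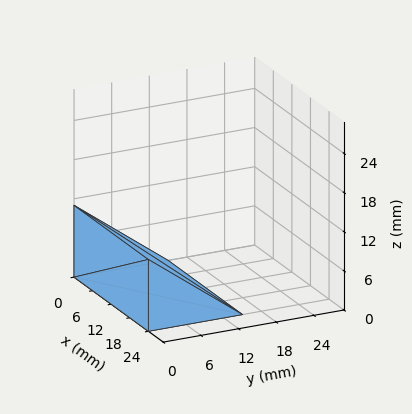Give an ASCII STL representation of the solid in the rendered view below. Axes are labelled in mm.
Reading the render: the shape is a wedge (ramp): 24 × 15 mm base, rising to 11 mm along the y=0 edge and sloping linearly to z=0 at y=15 (dimensions read to the nearest mm from the axis ticks). For the STL, each face is triangulated and given an outward normal.

solid part
  facet normal 0.0000 0.0000 -1.0000
    outer loop
      vertex 24.0 15.0 0.0
      vertex 24.0 0.0 0.0
      vertex 0.0 0.0 0.0
    endloop
  endfacet
  facet normal 0.0000 0.0000 -1.0000
    outer loop
      vertex 0.0 15.0 0.0
      vertex 24.0 15.0 0.0
      vertex 0.0 0.0 0.0
    endloop
  endfacet
  facet normal 0.0000 -1.0000 0.0000
    outer loop
      vertex 0.0 0.0 0.0
      vertex 24.0 0.0 0.0
      vertex 24.0 0.0 11.0
    endloop
  endfacet
  facet normal 0.0000 -1.0000 0.0000
    outer loop
      vertex 0.0 0.0 0.0
      vertex 24.0 0.0 11.0
      vertex 0.0 0.0 11.0
    endloop
  endfacet
  facet normal 0.0000 0.5914 0.8064
    outer loop
      vertex 0.0 0.0 11.0
      vertex 24.0 0.0 11.0
      vertex 24.0 15.0 0.0
    endloop
  endfacet
  facet normal 0.0000 0.5914 0.8064
    outer loop
      vertex 0.0 0.0 11.0
      vertex 24.0 15.0 0.0
      vertex 0.0 15.0 0.0
    endloop
  endfacet
  facet normal -1.0000 0.0000 0.0000
    outer loop
      vertex 0.0 0.0 11.0
      vertex 0.0 15.0 0.0
      vertex 0.0 0.0 0.0
    endloop
  endfacet
  facet normal 1.0000 0.0000 0.0000
    outer loop
      vertex 24.0 0.0 0.0
      vertex 24.0 15.0 0.0
      vertex 24.0 0.0 11.0
    endloop
  endfacet
endsolid part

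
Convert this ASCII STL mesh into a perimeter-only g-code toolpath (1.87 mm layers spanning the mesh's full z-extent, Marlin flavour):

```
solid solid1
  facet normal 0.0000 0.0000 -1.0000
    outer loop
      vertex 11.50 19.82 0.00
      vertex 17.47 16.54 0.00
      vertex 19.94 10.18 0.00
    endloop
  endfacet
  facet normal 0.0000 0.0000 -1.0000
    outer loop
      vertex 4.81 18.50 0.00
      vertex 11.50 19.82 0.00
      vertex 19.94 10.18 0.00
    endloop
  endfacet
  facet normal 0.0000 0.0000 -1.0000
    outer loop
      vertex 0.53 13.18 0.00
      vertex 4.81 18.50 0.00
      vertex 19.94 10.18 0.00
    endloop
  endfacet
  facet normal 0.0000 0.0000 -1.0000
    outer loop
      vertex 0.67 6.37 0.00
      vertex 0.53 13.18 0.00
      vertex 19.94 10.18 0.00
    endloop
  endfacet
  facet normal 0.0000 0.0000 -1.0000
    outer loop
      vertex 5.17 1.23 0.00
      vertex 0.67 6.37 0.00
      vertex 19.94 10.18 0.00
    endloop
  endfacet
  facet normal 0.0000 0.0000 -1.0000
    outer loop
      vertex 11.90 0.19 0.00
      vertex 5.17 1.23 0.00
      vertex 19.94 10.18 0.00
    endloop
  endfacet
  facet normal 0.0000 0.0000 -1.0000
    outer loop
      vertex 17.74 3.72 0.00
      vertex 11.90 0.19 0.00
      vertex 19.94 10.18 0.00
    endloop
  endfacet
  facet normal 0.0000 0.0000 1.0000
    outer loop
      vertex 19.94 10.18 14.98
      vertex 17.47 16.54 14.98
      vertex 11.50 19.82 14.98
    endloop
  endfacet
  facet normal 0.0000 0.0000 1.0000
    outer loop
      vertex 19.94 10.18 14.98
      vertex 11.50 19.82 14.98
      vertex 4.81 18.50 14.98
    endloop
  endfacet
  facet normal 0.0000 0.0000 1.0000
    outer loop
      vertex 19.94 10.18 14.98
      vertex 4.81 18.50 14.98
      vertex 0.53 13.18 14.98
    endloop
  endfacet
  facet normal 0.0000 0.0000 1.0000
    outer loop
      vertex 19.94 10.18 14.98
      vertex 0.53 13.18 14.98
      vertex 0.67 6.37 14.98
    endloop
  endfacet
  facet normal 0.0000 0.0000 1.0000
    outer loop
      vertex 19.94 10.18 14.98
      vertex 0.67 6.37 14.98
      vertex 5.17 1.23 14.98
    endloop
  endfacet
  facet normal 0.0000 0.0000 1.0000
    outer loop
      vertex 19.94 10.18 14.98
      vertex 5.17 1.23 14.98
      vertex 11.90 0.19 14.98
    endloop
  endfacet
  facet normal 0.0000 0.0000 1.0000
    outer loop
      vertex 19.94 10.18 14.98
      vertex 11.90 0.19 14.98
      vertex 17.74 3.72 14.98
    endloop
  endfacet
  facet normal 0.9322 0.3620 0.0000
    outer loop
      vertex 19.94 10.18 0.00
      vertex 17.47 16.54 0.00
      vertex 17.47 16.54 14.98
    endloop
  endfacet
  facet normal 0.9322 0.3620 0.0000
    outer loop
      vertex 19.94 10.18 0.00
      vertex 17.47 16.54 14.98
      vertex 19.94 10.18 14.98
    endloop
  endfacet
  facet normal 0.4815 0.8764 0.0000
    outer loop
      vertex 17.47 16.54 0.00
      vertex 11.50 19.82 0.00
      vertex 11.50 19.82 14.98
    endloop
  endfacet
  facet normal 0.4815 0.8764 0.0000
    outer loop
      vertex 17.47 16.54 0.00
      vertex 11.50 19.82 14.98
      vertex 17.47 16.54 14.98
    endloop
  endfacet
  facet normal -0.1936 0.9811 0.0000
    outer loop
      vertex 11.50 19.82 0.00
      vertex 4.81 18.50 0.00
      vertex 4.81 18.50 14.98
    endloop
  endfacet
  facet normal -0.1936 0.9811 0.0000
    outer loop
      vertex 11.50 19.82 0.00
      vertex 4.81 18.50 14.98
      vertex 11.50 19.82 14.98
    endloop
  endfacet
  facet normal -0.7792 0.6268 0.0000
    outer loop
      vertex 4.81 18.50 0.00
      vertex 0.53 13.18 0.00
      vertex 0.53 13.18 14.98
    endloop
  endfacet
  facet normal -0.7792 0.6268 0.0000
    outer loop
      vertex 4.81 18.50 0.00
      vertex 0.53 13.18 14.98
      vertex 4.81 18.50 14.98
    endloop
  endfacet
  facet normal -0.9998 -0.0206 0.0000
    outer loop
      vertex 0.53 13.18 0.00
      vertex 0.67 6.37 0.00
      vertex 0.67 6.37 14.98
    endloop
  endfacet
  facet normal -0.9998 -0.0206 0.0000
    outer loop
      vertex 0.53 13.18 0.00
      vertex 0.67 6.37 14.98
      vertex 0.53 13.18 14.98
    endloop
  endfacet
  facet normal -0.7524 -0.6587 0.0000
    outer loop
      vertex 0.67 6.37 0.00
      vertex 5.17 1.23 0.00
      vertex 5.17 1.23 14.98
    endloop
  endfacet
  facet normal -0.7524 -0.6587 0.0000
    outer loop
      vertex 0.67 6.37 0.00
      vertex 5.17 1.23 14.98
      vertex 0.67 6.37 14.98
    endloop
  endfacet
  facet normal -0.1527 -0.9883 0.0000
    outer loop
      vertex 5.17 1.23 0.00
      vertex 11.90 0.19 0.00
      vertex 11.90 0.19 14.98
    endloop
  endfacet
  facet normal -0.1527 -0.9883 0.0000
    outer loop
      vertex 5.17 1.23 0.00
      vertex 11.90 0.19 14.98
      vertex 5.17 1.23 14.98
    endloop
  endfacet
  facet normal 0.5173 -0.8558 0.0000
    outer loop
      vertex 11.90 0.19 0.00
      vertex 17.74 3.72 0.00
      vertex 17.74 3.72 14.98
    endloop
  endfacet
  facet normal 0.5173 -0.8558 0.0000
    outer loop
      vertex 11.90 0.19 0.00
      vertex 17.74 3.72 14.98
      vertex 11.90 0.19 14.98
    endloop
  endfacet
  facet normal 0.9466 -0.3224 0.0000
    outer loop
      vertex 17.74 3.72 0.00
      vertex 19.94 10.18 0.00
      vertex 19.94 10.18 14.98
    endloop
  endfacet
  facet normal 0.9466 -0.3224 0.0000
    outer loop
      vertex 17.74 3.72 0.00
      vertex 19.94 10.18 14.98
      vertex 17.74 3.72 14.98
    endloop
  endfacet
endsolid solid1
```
; perimeter-only toolpath
G21 ; units = mm
G90 ; absolute positioning
G28 ; home
; layer 1
G0 Z1.87
G0 X19.94 Y10.18
G1 X17.47 Y16.54
G1 X11.50 Y19.82
G1 X4.81 Y18.50
G1 X0.53 Y13.18
G1 X0.67 Y6.37
G1 X5.17 Y1.23
G1 X11.90 Y0.19
G1 X17.74 Y3.72
G1 X19.94 Y10.18
; layer 2
G0 Z3.75
G0 X19.94 Y10.18
G1 X17.47 Y16.54
G1 X11.50 Y19.82
G1 X4.81 Y18.50
G1 X0.53 Y13.18
G1 X0.67 Y6.37
G1 X5.17 Y1.23
G1 X11.90 Y0.19
G1 X17.74 Y3.72
G1 X19.94 Y10.18
; layer 3
G0 Z5.62
G0 X19.94 Y10.18
G1 X17.47 Y16.54
G1 X11.50 Y19.82
G1 X4.81 Y18.50
G1 X0.53 Y13.18
G1 X0.67 Y6.37
G1 X5.17 Y1.23
G1 X11.90 Y0.19
G1 X17.74 Y3.72
G1 X19.94 Y10.18
; layer 4
G0 Z7.49
G0 X19.94 Y10.18
G1 X17.47 Y16.54
G1 X11.50 Y19.82
G1 X4.81 Y18.50
G1 X0.53 Y13.18
G1 X0.67 Y6.37
G1 X5.17 Y1.23
G1 X11.90 Y0.19
G1 X17.74 Y3.72
G1 X19.94 Y10.18
; layer 5
G0 Z9.36
G0 X19.94 Y10.18
G1 X17.47 Y16.54
G1 X11.50 Y19.82
G1 X4.81 Y18.50
G1 X0.53 Y13.18
G1 X0.67 Y6.37
G1 X5.17 Y1.23
G1 X11.90 Y0.19
G1 X17.74 Y3.72
G1 X19.94 Y10.18
; layer 6
G0 Z11.23
G0 X19.94 Y10.18
G1 X17.47 Y16.54
G1 X11.50 Y19.82
G1 X4.81 Y18.50
G1 X0.53 Y13.18
G1 X0.67 Y6.37
G1 X5.17 Y1.23
G1 X11.90 Y0.19
G1 X17.74 Y3.72
G1 X19.94 Y10.18
; layer 7
G0 Z13.11
G0 X19.94 Y10.18
G1 X17.47 Y16.54
G1 X11.50 Y19.82
G1 X4.81 Y18.50
G1 X0.53 Y13.18
G1 X0.67 Y6.37
G1 X5.17 Y1.23
G1 X11.90 Y0.19
G1 X17.74 Y3.72
G1 X19.94 Y10.18
; layer 8
G0 Z14.98
G0 X19.94 Y10.18
G1 X17.47 Y16.54
G1 X11.50 Y19.82
G1 X4.81 Y18.50
G1 X0.53 Y13.18
G1 X0.67 Y6.37
G1 X5.17 Y1.23
G1 X11.90 Y0.19
G1 X17.74 Y3.72
G1 X19.94 Y10.18
M2 ; end

The solid is a regular 9-sided prism (a cylinder approximated with 9 flat sides), circumscribed radius ≈ 9.97 mm, height ≈ 15 mm. Slicing at Δz = 1.87 mm — 8 equal slices spanning the solid's height, so layer i sits at z = i·h/8 — gives 8 non-empty perimeters. Each is a 9-segment closed polygon; G0 lifts to the layer z and rapids to the start vertex, then G1 traces the edges.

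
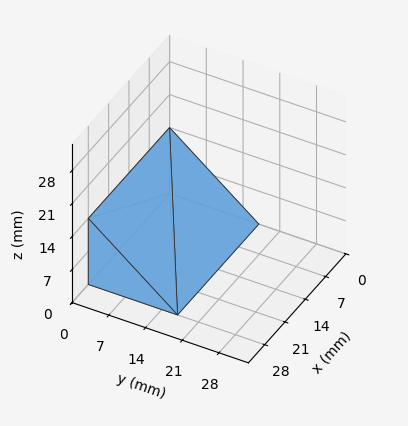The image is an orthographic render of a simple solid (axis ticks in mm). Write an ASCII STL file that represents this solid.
Reading the render: the shape is a wedge (ramp): 28 × 17 mm base, rising to 14 mm along the y=0 edge and sloping linearly to z=0 at y=17 (dimensions read to the nearest mm from the axis ticks). For the STL, each face is triangulated and given an outward normal.

solid part
  facet normal 0.0000 0.0000 -1.0000
    outer loop
      vertex 28.00 17.00 0.00
      vertex 28.00 0.00 0.00
      vertex 0.00 0.00 0.00
    endloop
  endfacet
  facet normal 0.0000 0.0000 -1.0000
    outer loop
      vertex 0.00 17.00 0.00
      vertex 28.00 17.00 0.00
      vertex 0.00 0.00 0.00
    endloop
  endfacet
  facet normal 0.0000 -1.0000 0.0000
    outer loop
      vertex 0.00 0.00 0.00
      vertex 28.00 0.00 0.00
      vertex 28.00 0.00 14.00
    endloop
  endfacet
  facet normal 0.0000 -1.0000 0.0000
    outer loop
      vertex 0.00 0.00 0.00
      vertex 28.00 0.00 14.00
      vertex 0.00 0.00 14.00
    endloop
  endfacet
  facet normal 0.0000 0.6357 0.7719
    outer loop
      vertex 0.00 0.00 14.00
      vertex 28.00 0.00 14.00
      vertex 28.00 17.00 0.00
    endloop
  endfacet
  facet normal 0.0000 0.6357 0.7719
    outer loop
      vertex 0.00 0.00 14.00
      vertex 28.00 17.00 0.00
      vertex 0.00 17.00 0.00
    endloop
  endfacet
  facet normal -1.0000 0.0000 0.0000
    outer loop
      vertex 0.00 0.00 14.00
      vertex 0.00 17.00 0.00
      vertex 0.00 0.00 0.00
    endloop
  endfacet
  facet normal 1.0000 0.0000 0.0000
    outer loop
      vertex 28.00 0.00 0.00
      vertex 28.00 17.00 0.00
      vertex 28.00 0.00 14.00
    endloop
  endfacet
endsolid part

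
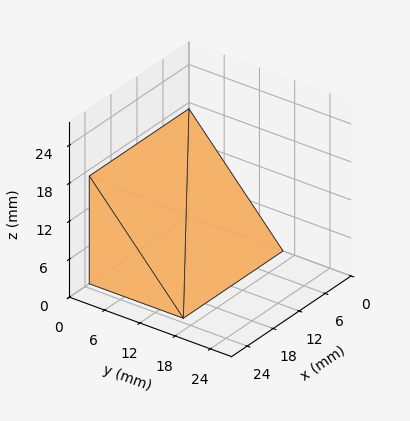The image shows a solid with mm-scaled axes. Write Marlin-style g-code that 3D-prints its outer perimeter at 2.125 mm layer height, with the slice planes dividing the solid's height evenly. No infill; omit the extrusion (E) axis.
Reading the render: the shape is a wedge (ramp): 23 × 16 mm base, rising to 17 mm along the y=0 edge and sloping linearly to z=0 at y=16 (dimensions read to the nearest mm from the axis ticks). For the g-code, the solid's height is divided into equal slices at the stated Δz and each level perimeter traced with G1 moves after a G0 lift.

; perimeter-only toolpath
G21 ; units = mm
G90 ; absolute positioning
G28 ; home
; layer 1
G0 Z2.125
G0 X0.000 Y0.000
G1 X23.000 Y0.000
G1 X23.000 Y14.000
G1 X0.000 Y14.000
G1 X0.000 Y0.000
; layer 2
G0 Z4.250
G0 X0.000 Y0.000
G1 X23.000 Y0.000
G1 X23.000 Y12.000
G1 X0.000 Y12.000
G1 X0.000 Y0.000
; layer 3
G0 Z6.375
G0 X0.000 Y0.000
G1 X23.000 Y0.000
G1 X23.000 Y10.000
G1 X0.000 Y10.000
G1 X0.000 Y0.000
; layer 4
G0 Z8.500
G0 X0.000 Y0.000
G1 X23.000 Y0.000
G1 X23.000 Y8.000
G1 X0.000 Y8.000
G1 X0.000 Y0.000
; layer 5
G0 Z10.625
G0 X0.000 Y0.000
G1 X23.000 Y0.000
G1 X23.000 Y6.000
G1 X0.000 Y6.000
G1 X0.000 Y0.000
; layer 6
G0 Z12.750
G0 X0.000 Y0.000
G1 X23.000 Y0.000
G1 X23.000 Y4.000
G1 X0.000 Y4.000
G1 X0.000 Y0.000
; layer 7
G0 Z14.875
G0 X0.000 Y0.000
G1 X23.000 Y0.000
G1 X23.000 Y2.000
G1 X0.000 Y2.000
G1 X0.000 Y0.000
M2 ; end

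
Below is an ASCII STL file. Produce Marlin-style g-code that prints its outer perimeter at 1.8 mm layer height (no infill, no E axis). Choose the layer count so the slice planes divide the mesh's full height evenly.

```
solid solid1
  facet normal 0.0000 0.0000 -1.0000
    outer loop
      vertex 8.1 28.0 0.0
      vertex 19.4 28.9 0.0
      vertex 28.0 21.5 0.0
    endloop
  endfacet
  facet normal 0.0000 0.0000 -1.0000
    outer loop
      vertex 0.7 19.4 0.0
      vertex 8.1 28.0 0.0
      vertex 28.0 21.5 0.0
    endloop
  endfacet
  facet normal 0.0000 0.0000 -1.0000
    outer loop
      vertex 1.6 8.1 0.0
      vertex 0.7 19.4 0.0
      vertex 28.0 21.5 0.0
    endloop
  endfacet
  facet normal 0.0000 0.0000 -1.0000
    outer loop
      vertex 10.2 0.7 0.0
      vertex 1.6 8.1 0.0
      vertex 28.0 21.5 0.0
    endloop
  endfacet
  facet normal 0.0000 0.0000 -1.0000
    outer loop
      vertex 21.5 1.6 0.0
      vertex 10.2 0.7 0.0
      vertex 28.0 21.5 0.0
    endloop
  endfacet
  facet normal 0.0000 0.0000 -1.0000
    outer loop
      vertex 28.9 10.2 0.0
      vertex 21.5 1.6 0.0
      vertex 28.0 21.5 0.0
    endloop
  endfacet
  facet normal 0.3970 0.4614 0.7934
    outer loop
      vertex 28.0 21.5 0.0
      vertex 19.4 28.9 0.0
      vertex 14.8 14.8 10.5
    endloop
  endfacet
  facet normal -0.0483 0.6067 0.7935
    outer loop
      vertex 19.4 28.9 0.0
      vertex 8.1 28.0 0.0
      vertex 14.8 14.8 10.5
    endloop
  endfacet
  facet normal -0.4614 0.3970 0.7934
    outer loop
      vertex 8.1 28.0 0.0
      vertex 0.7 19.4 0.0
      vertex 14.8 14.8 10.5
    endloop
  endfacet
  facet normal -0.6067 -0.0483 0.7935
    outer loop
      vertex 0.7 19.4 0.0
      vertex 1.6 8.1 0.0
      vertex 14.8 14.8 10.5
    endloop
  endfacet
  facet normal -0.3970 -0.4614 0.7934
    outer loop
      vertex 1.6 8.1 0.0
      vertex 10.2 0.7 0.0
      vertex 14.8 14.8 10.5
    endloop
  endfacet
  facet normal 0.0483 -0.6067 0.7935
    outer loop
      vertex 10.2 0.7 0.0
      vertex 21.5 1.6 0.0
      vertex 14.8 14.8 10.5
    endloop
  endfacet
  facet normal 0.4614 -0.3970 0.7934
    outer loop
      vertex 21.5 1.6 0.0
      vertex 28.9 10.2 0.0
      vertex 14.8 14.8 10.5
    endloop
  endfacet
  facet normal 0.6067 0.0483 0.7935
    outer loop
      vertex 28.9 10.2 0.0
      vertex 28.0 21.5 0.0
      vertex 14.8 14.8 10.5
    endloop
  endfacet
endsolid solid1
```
; perimeter-only toolpath
G21 ; units = mm
G90 ; absolute positioning
G28 ; home
; layer 1
G0 Z1.8
G0 X25.8 Y20.4
G1 X18.6 Y26.5
G1 X9.2 Y25.8
G1 X3.0 Y18.6
G1 X3.8 Y9.2
G1 X11.0 Y3.0
G1 X20.4 Y3.8
G1 X26.5 Y11.0
G1 X25.8 Y20.4
; layer 2
G0 Z3.5
G0 X23.6 Y19.3
G1 X17.9 Y24.2
G1 X10.3 Y23.6
G1 X5.4 Y17.9
G1 X6.0 Y10.3
G1 X11.7 Y5.4
G1 X19.3 Y6.0
G1 X24.2 Y11.7
G1 X23.6 Y19.3
; layer 3
G0 Z5.2
G0 X21.4 Y18.1
G1 X17.1 Y21.9
G1 X11.4 Y21.4
G1 X7.8 Y17.1
G1 X8.2 Y11.4
G1 X12.5 Y7.8
G1 X18.1 Y8.2
G1 X21.9 Y12.5
G1 X21.4 Y18.1
; layer 4
G0 Z7.0
G0 X19.2 Y17.0
G1 X16.3 Y19.5
G1 X12.6 Y19.2
G1 X10.1 Y16.3
G1 X10.4 Y12.6
G1 X13.3 Y10.1
G1 X17.0 Y10.4
G1 X19.5 Y13.3
G1 X19.2 Y17.0
; layer 5
G0 Z8.8
G0 X17.0 Y15.9
G1 X15.6 Y17.1
G1 X13.7 Y17.0
G1 X12.5 Y15.6
G1 X12.6 Y13.7
G1 X14.0 Y12.5
G1 X15.9 Y12.6
G1 X17.1 Y14.0
G1 X17.0 Y15.9
M2 ; end

The solid is a regular 8-sided pyramid, base circumscribed radius ≈ 14.8 mm, apex at z ≈ 10.5 mm. Slicing at Δz = 1.8 mm — 6 equal slices spanning the solid's height, so layer i sits at z = i·h/6 — gives 5 non-empty perimeters. Each is a 8-segment closed polygon; G0 lifts to the layer z and rapids to the start vertex, then G1 traces the edges. The cross-section shrinks linearly with z (the slice at the apex is degenerate and omitted).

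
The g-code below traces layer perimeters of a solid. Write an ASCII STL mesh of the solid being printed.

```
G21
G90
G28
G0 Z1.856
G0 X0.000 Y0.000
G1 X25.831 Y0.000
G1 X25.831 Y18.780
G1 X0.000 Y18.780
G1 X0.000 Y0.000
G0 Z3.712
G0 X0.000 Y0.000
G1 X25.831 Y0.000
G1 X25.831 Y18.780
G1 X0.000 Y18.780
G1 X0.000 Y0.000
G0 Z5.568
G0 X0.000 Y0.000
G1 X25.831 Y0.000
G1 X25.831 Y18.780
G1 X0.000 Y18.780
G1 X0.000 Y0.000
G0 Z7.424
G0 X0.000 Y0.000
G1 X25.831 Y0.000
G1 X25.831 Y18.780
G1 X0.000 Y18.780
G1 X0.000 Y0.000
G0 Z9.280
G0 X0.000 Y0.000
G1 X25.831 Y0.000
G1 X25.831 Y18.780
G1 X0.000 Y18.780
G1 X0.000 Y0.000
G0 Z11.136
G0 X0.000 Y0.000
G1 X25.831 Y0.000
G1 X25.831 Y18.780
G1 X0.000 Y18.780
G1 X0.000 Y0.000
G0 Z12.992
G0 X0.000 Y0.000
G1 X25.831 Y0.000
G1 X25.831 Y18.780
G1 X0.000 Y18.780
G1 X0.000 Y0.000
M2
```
solid part
  facet normal 0.0000 0.0000 -1.0000
    outer loop
      vertex 25.831 18.780 0.000
      vertex 25.831 0.000 0.000
      vertex 0.000 0.000 0.000
    endloop
  endfacet
  facet normal 0.0000 0.0000 -1.0000
    outer loop
      vertex 0.000 18.780 0.000
      vertex 25.831 18.780 0.000
      vertex 0.000 0.000 0.000
    endloop
  endfacet
  facet normal 0.0000 0.0000 1.0000
    outer loop
      vertex 0.000 0.000 12.992
      vertex 25.831 0.000 12.992
      vertex 25.831 18.780 12.992
    endloop
  endfacet
  facet normal 0.0000 0.0000 1.0000
    outer loop
      vertex 0.000 0.000 12.992
      vertex 25.831 18.780 12.992
      vertex 0.000 18.780 12.992
    endloop
  endfacet
  facet normal 0.0000 -1.0000 0.0000
    outer loop
      vertex 0.000 0.000 0.000
      vertex 25.831 0.000 0.000
      vertex 25.831 0.000 12.992
    endloop
  endfacet
  facet normal 0.0000 -1.0000 0.0000
    outer loop
      vertex 0.000 0.000 0.000
      vertex 25.831 0.000 12.992
      vertex 0.000 0.000 12.992
    endloop
  endfacet
  facet normal 0.0000 1.0000 0.0000
    outer loop
      vertex 25.831 18.780 12.992
      vertex 25.831 18.780 0.000
      vertex 0.000 18.780 0.000
    endloop
  endfacet
  facet normal 0.0000 1.0000 0.0000
    outer loop
      vertex 0.000 18.780 12.992
      vertex 25.831 18.780 12.992
      vertex 0.000 18.780 0.000
    endloop
  endfacet
  facet normal -1.0000 0.0000 0.0000
    outer loop
      vertex 0.000 18.780 12.992
      vertex 0.000 18.780 0.000
      vertex 0.000 0.000 0.000
    endloop
  endfacet
  facet normal -1.0000 0.0000 0.0000
    outer loop
      vertex 0.000 0.000 12.992
      vertex 0.000 18.780 12.992
      vertex 0.000 0.000 0.000
    endloop
  endfacet
  facet normal 1.0000 0.0000 0.0000
    outer loop
      vertex 25.831 0.000 0.000
      vertex 25.831 18.780 0.000
      vertex 25.831 18.780 12.992
    endloop
  endfacet
  facet normal 1.0000 0.0000 0.0000
    outer loop
      vertex 25.831 0.000 0.000
      vertex 25.831 18.780 12.992
      vertex 25.831 0.000 12.992
    endloop
  endfacet
endsolid part

The G0 Z moves step by Δz≈1.856 mm. Every layer's G1 loop is the same polygon, so the solid is a straight extrusion of it from z=0 to z≈13. Closing with flat bottom and top caps and triangulating gives 12 facets — a rectangular box, roughly 25.8 × 18.8 mm footprint and 13 mm tall.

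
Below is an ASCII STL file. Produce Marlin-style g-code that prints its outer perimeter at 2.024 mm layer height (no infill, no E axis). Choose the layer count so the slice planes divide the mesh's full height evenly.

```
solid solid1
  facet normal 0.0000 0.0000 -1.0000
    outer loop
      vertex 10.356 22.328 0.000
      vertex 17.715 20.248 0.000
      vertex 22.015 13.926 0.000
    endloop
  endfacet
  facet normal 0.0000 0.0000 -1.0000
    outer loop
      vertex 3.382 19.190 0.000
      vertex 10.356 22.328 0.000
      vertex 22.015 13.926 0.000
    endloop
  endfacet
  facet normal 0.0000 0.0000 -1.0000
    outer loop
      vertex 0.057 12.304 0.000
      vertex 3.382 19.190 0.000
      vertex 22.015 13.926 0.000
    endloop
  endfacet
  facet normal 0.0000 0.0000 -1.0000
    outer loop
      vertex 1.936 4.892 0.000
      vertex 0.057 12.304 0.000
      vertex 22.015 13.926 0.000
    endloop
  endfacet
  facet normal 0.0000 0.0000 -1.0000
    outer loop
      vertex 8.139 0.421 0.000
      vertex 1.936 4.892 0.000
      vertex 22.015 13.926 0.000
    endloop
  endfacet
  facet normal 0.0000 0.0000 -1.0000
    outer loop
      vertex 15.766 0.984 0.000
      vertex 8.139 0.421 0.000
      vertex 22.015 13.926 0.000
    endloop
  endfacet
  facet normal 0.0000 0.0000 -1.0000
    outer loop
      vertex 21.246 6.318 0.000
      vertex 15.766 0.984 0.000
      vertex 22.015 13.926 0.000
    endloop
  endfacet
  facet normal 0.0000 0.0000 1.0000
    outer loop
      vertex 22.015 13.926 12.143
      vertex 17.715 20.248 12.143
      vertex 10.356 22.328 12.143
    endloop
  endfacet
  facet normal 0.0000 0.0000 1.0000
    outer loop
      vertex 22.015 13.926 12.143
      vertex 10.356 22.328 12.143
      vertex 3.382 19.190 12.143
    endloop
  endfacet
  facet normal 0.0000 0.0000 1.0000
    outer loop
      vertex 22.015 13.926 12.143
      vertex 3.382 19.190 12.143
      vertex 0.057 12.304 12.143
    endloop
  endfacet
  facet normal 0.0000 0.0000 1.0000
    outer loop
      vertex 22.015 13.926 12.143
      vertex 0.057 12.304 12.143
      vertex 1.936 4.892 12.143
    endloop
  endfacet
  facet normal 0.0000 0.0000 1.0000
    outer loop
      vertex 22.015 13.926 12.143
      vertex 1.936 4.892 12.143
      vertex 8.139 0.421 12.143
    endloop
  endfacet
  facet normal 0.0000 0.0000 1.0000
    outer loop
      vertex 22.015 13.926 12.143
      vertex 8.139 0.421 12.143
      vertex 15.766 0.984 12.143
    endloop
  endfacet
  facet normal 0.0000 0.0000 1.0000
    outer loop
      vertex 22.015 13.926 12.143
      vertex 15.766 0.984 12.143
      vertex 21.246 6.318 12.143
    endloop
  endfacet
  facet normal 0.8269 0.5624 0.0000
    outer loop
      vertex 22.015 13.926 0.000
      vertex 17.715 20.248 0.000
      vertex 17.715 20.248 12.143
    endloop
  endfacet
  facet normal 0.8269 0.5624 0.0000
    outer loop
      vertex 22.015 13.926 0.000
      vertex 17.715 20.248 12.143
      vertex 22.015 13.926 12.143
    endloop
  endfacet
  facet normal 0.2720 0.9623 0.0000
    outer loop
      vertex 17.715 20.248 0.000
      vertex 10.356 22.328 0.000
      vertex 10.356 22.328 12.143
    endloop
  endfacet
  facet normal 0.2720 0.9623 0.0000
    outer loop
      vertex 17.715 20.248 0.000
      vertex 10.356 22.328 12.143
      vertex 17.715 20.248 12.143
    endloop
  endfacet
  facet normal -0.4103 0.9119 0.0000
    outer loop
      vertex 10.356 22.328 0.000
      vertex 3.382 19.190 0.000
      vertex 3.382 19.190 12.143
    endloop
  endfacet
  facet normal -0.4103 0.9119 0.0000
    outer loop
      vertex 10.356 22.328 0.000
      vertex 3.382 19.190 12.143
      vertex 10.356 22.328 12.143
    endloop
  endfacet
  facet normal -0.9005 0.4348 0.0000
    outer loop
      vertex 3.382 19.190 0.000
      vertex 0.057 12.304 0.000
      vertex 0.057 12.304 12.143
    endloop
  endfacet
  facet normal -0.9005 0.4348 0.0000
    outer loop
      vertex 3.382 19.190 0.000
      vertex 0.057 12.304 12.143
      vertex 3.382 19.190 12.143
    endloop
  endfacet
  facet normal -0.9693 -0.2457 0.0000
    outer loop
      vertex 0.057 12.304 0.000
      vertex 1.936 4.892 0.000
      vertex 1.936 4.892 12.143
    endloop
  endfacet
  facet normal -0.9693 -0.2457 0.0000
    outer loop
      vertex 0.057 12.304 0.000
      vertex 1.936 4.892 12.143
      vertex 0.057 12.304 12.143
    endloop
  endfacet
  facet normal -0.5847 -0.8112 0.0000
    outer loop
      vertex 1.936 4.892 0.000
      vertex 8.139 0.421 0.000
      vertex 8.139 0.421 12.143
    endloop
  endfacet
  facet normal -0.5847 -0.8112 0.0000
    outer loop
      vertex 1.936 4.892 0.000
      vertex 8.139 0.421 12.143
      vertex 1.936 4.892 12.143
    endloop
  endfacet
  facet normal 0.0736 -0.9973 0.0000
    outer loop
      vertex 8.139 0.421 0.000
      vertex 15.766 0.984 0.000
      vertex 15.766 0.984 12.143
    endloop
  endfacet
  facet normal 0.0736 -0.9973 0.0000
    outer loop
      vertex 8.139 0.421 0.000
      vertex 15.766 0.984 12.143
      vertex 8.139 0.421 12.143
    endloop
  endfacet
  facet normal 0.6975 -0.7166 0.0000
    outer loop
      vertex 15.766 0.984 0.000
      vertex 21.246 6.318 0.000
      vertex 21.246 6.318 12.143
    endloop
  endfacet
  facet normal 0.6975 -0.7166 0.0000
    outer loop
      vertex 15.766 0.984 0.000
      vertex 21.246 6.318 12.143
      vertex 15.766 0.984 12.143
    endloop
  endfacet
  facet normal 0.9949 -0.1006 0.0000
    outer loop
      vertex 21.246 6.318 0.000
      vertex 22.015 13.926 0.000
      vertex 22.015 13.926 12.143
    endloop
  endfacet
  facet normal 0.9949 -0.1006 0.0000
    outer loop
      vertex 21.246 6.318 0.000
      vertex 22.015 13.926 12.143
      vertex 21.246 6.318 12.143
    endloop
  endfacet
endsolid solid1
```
; perimeter-only toolpath
G21 ; units = mm
G90 ; absolute positioning
G28 ; home
; layer 1
G0 Z2.024
G0 X22.015 Y13.926
G1 X17.715 Y20.248
G1 X10.356 Y22.328
G1 X3.382 Y19.190
G1 X0.057 Y12.304
G1 X1.936 Y4.892
G1 X8.139 Y0.421
G1 X15.766 Y0.984
G1 X21.246 Y6.318
G1 X22.015 Y13.926
; layer 2
G0 Z4.048
G0 X22.015 Y13.926
G1 X17.715 Y20.248
G1 X10.356 Y22.328
G1 X3.382 Y19.190
G1 X0.057 Y12.304
G1 X1.936 Y4.892
G1 X8.139 Y0.421
G1 X15.766 Y0.984
G1 X21.246 Y6.318
G1 X22.015 Y13.926
; layer 3
G0 Z6.072
G0 X22.015 Y13.926
G1 X17.715 Y20.248
G1 X10.356 Y22.328
G1 X3.382 Y19.190
G1 X0.057 Y12.304
G1 X1.936 Y4.892
G1 X8.139 Y0.421
G1 X15.766 Y0.984
G1 X21.246 Y6.318
G1 X22.015 Y13.926
; layer 4
G0 Z8.095
G0 X22.015 Y13.926
G1 X17.715 Y20.248
G1 X10.356 Y22.328
G1 X3.382 Y19.190
G1 X0.057 Y12.304
G1 X1.936 Y4.892
G1 X8.139 Y0.421
G1 X15.766 Y0.984
G1 X21.246 Y6.318
G1 X22.015 Y13.926
; layer 5
G0 Z10.119
G0 X22.015 Y13.926
G1 X17.715 Y20.248
G1 X10.356 Y22.328
G1 X3.382 Y19.190
G1 X0.057 Y12.304
G1 X1.936 Y4.892
G1 X8.139 Y0.421
G1 X15.766 Y0.984
G1 X21.246 Y6.318
G1 X22.015 Y13.926
; layer 6
G0 Z12.143
G0 X22.015 Y13.926
G1 X17.715 Y20.248
G1 X10.356 Y22.328
G1 X3.382 Y19.190
G1 X0.057 Y12.304
G1 X1.936 Y4.892
G1 X8.139 Y0.421
G1 X15.766 Y0.984
G1 X21.246 Y6.318
G1 X22.015 Y13.926
M2 ; end

The solid is a regular 9-sided prism (a cylinder approximated with 9 flat sides), circumscribed radius ≈ 11.2 mm, height ≈ 12.1 mm. Slicing at Δz = 2.024 mm — 6 equal slices spanning the solid's height, so layer i sits at z = i·h/6 — gives 6 non-empty perimeters. Each is a 9-segment closed polygon; G0 lifts to the layer z and rapids to the start vertex, then G1 traces the edges.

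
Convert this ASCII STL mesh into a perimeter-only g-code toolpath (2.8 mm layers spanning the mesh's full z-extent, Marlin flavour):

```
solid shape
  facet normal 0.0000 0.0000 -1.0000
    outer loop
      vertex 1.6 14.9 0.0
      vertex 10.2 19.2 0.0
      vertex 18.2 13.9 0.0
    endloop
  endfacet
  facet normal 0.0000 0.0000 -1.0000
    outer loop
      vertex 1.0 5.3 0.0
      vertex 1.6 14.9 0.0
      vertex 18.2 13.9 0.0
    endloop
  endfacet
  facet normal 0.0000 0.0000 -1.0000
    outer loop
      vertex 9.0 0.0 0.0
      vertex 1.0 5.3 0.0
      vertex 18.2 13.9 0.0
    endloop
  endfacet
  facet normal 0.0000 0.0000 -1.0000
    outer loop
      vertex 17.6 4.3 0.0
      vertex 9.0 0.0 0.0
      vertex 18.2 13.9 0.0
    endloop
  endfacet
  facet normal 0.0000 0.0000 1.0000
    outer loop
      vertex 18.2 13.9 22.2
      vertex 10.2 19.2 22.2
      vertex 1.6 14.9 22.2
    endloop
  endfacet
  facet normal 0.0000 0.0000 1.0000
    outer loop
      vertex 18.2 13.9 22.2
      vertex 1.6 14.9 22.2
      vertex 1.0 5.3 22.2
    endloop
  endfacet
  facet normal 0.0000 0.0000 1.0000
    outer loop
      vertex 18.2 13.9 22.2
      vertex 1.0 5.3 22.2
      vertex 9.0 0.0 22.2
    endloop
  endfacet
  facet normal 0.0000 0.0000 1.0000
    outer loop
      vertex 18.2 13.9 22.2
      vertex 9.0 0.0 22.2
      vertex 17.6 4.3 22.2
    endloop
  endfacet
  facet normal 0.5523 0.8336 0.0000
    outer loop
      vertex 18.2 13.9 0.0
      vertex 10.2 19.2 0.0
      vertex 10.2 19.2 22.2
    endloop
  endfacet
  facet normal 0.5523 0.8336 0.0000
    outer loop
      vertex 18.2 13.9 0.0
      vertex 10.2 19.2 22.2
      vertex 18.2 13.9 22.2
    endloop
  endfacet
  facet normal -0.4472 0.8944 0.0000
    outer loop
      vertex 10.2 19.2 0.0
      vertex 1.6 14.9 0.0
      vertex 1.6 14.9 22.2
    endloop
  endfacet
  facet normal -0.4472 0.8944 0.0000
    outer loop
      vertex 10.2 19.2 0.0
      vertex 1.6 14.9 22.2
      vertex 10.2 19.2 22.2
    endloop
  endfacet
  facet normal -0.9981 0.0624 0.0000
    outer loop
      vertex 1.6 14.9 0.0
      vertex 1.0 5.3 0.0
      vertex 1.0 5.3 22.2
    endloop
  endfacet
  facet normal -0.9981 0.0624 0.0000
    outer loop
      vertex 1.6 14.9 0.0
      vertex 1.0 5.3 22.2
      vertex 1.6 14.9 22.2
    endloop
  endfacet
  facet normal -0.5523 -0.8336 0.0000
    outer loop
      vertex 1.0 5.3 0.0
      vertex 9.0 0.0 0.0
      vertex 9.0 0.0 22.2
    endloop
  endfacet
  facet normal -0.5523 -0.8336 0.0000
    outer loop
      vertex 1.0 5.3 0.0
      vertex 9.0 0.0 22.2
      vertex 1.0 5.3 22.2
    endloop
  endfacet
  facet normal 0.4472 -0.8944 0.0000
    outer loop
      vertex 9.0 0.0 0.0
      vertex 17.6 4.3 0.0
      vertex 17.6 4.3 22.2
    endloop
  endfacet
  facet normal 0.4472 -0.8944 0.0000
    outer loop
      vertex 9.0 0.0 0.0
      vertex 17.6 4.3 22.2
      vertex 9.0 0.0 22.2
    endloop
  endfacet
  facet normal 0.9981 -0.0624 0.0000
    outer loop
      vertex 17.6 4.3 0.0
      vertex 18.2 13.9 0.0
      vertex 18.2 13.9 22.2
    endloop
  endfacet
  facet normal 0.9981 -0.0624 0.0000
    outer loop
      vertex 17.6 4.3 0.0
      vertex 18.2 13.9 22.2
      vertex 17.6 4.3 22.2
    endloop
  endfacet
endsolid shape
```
; perimeter-only toolpath
G21 ; units = mm
G90 ; absolute positioning
G28 ; home
; layer 1
G0 Z2.8
G0 X18.2 Y13.9
G1 X10.2 Y19.2
G1 X1.6 Y14.9
G1 X1.0 Y5.3
G1 X9.0 Y0.0
G1 X17.6 Y4.3
G1 X18.2 Y13.9
; layer 2
G0 Z5.5
G0 X18.2 Y13.9
G1 X10.2 Y19.2
G1 X1.6 Y14.9
G1 X1.0 Y5.3
G1 X9.0 Y0.0
G1 X17.6 Y4.3
G1 X18.2 Y13.9
; layer 3
G0 Z8.3
G0 X18.2 Y13.9
G1 X10.2 Y19.2
G1 X1.6 Y14.9
G1 X1.0 Y5.3
G1 X9.0 Y0.0
G1 X17.6 Y4.3
G1 X18.2 Y13.9
; layer 4
G0 Z11.1
G0 X18.2 Y13.9
G1 X10.2 Y19.2
G1 X1.6 Y14.9
G1 X1.0 Y5.3
G1 X9.0 Y0.0
G1 X17.6 Y4.3
G1 X18.2 Y13.9
; layer 5
G0 Z13.9
G0 X18.2 Y13.9
G1 X10.2 Y19.2
G1 X1.6 Y14.9
G1 X1.0 Y5.3
G1 X9.0 Y0.0
G1 X17.6 Y4.3
G1 X18.2 Y13.9
; layer 6
G0 Z16.6
G0 X18.2 Y13.9
G1 X10.2 Y19.2
G1 X1.6 Y14.9
G1 X1.0 Y5.3
G1 X9.0 Y0.0
G1 X17.6 Y4.3
G1 X18.2 Y13.9
; layer 7
G0 Z19.4
G0 X18.2 Y13.9
G1 X10.2 Y19.2
G1 X1.6 Y14.9
G1 X1.0 Y5.3
G1 X9.0 Y0.0
G1 X17.6 Y4.3
G1 X18.2 Y13.9
; layer 8
G0 Z22.2
G0 X18.2 Y13.9
G1 X10.2 Y19.2
G1 X1.6 Y14.9
G1 X1.0 Y5.3
G1 X9.0 Y0.0
G1 X17.6 Y4.3
G1 X18.2 Y13.9
M2 ; end

The solid is a regular 6-sided prism (a cylinder approximated with 6 flat sides), circumscribed radius ≈ 9.6 mm, height ≈ 22.2 mm. Slicing at Δz = 2.8 mm — 8 equal slices spanning the solid's height, so layer i sits at z = i·h/8 — gives 8 non-empty perimeters. Each is a 6-segment closed polygon; G0 lifts to the layer z and rapids to the start vertex, then G1 traces the edges.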